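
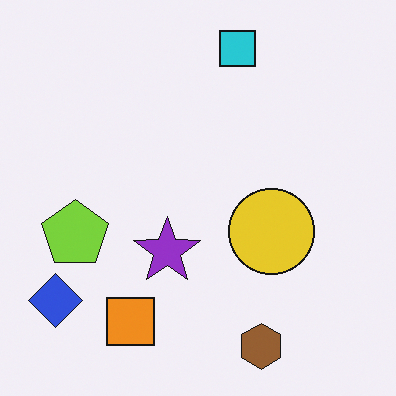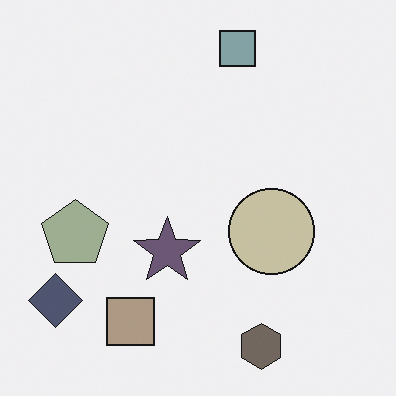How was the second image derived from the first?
Heavily desaturated.

All colors are more muted and greyish — a global saturation change.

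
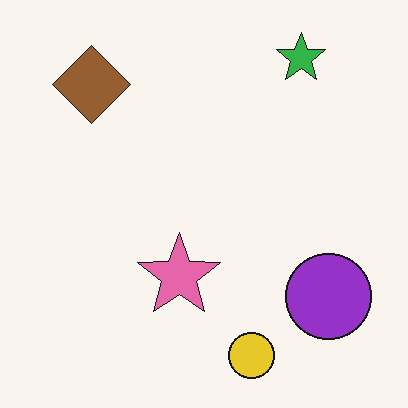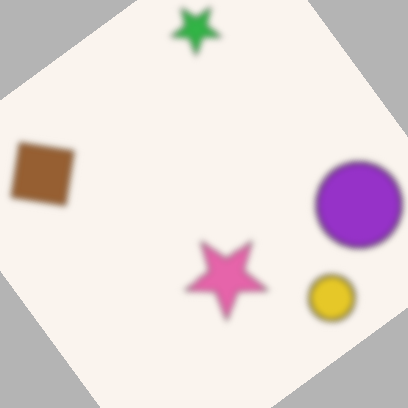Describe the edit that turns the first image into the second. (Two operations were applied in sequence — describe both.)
This is the original image noticeably gaussian-blurred, then rotated counter-clockwise by a large amount — several tens of degrees.

Shape edges and outlines are uniformly softened across the whole image. Every shape is tilted by the same angle and the image corners show triangular fill wedges — a whole-image rotation by a non-right angle.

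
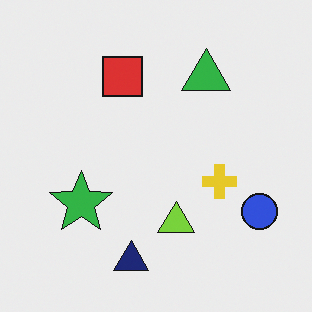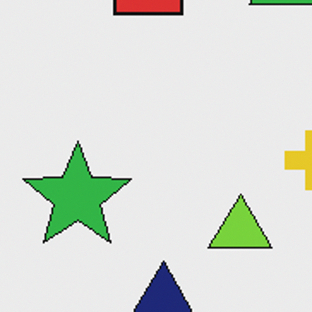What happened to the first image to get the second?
This is the original image cropped to a noticeably smaller region and rescaled.

The visible shapes are larger and the field of view is narrower; shapes near the original edges may be partly or wholly outside the frame — a crop-and-rescale.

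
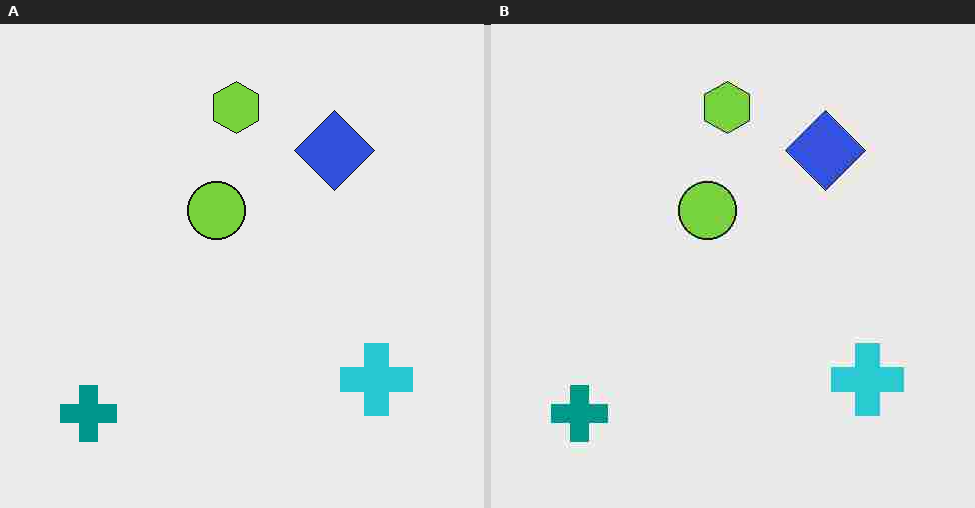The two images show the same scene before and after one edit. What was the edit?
The image was degraded with heavy JPEG compression.

Blocky 8×8 compression artifacts appear around shape edges and the flat background shows ringing — characteristic JPEG degradation.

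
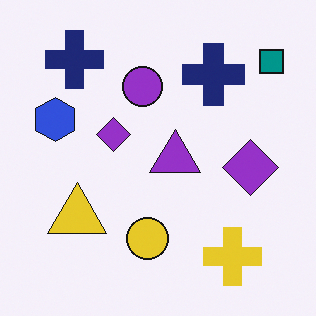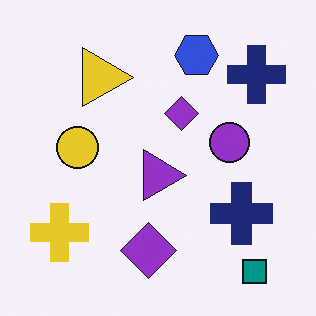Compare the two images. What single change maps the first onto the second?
The transformation is: rotated 90° clockwise.

The teal square sits in the top-right of the first image and the bottom-right of the second — consistent with a whole-image 90° clockwise rotation.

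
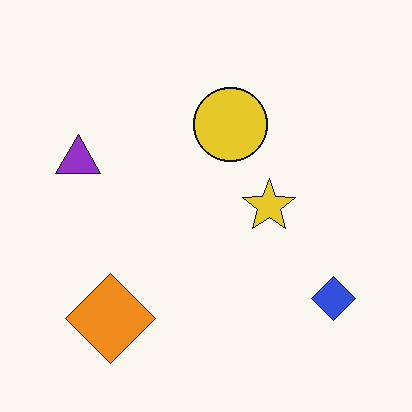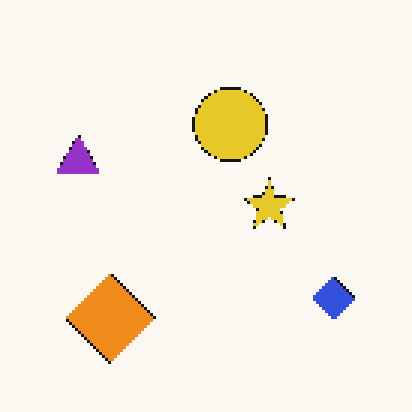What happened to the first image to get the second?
The image was lightly pixelated (a mild mosaic effect).

Shapes are reduced to large square blocks; fine edges and outlines are lost — a downscale-then-upscale (mosaic) effect.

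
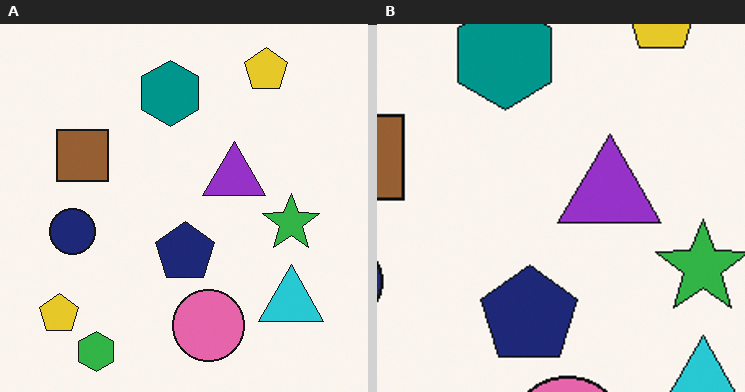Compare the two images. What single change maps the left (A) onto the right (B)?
This is the original image cropped to a noticeably smaller region and rescaled.

The visible shapes are larger and the field of view is narrower; shapes near the original edges may be partly or wholly outside the frame — a crop-and-rescale.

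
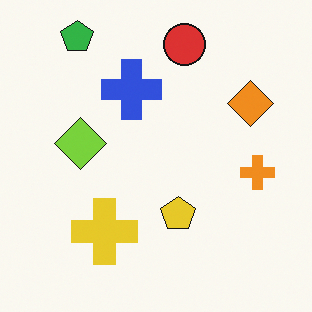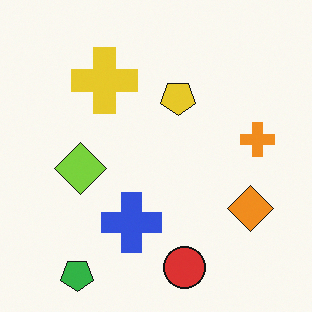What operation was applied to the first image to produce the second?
It was flipped vertically (top ↔ bottom).

The green pentagon is in the top-left of the first image and the bottom-left of the second — shapes on opposite sides of the horizontal midline have swapped in a mirror flip.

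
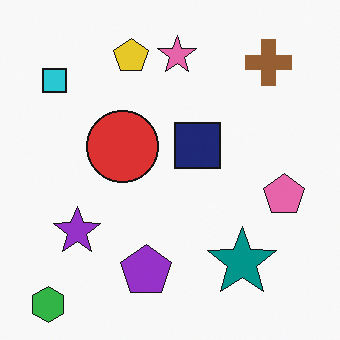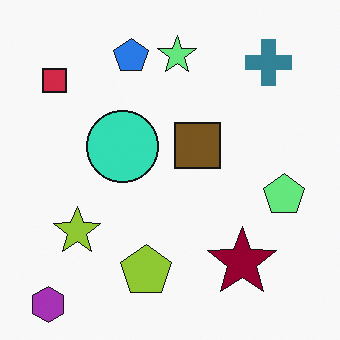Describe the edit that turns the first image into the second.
The image was hue-shifted by a large amount.

Every shape's color has rotated by the same amount around the hue wheel — a uniform hue shift.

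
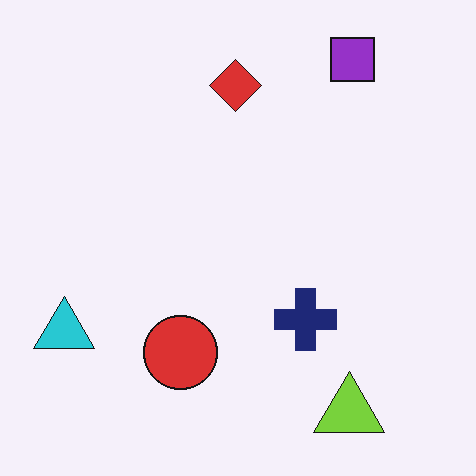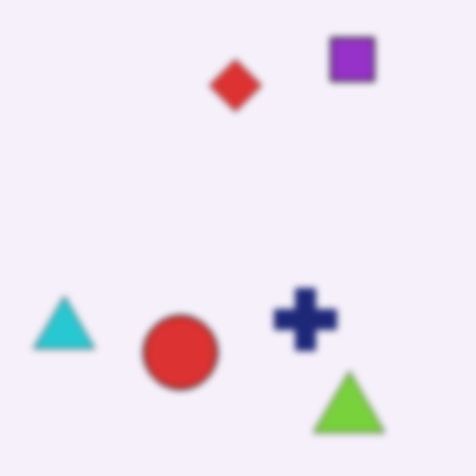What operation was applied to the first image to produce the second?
Noticeably gaussian-blurred.

Shape edges and outlines are uniformly softened across the whole image.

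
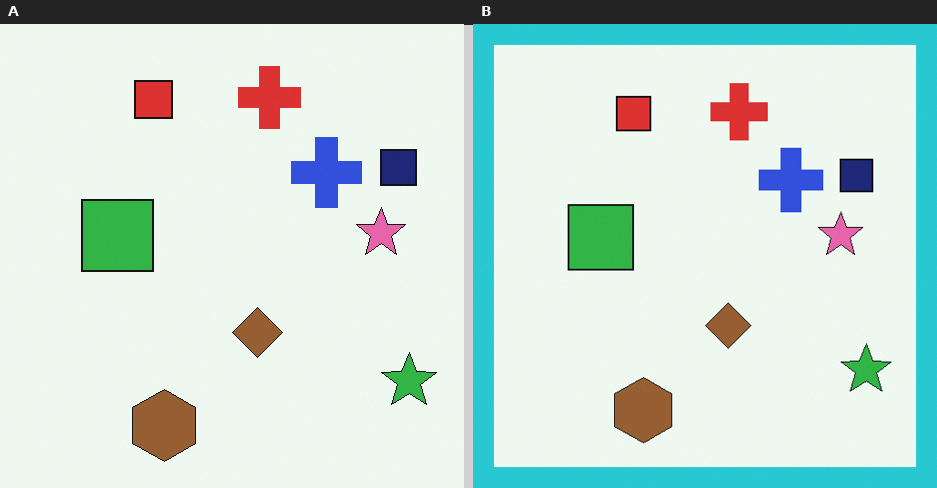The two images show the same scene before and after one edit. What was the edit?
The image was framed with a cyan border.

A solid cyan frame runs around the edge of the right (B) image, with the content slightly shrunk inside it.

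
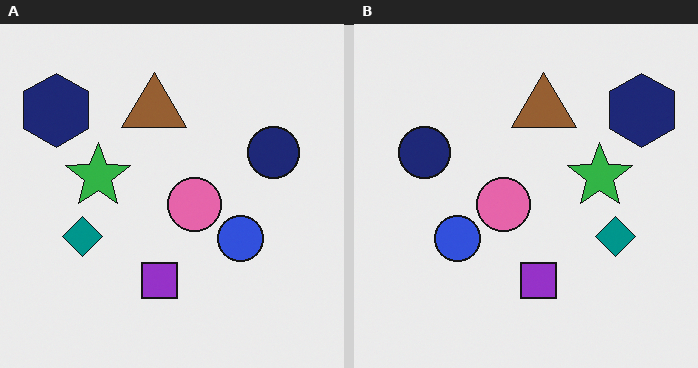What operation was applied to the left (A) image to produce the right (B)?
This is the original image flipped horizontally (left ↔ right).

The navy hexagon is in the top-left of the left (A) image and the top-right of the right (B) — shapes on opposite sides of the vertical midline have swapped in a mirror flip.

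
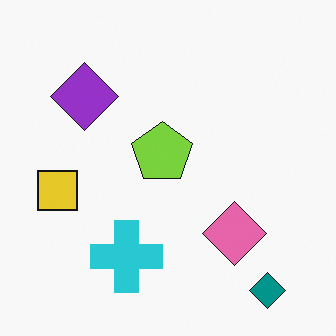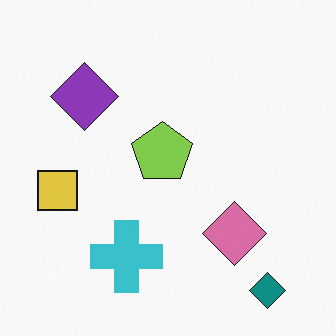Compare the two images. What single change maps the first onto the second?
Slightly desaturated.

All colors are more muted and greyish — a global saturation change.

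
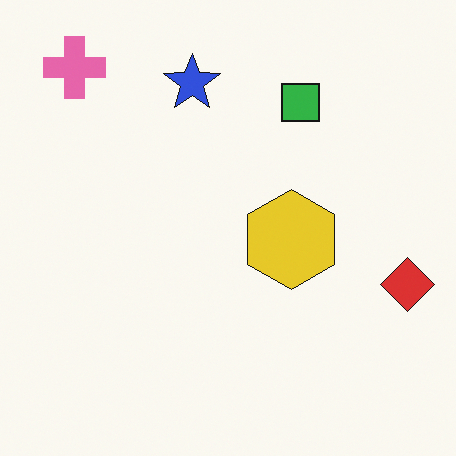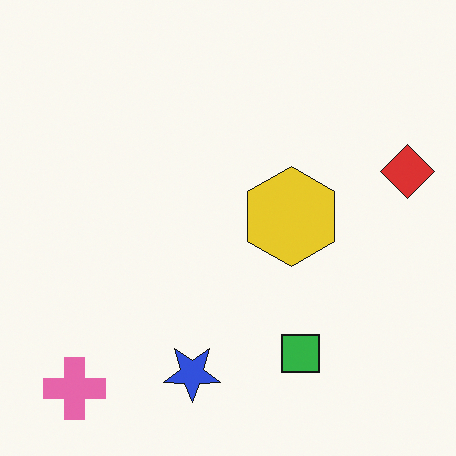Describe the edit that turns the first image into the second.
The transformation is: flipped vertically (top ↔ bottom).

The pink cross is in the top-left of the first image and the bottom-left of the second — shapes on opposite sides of the horizontal midline have swapped in a mirror flip.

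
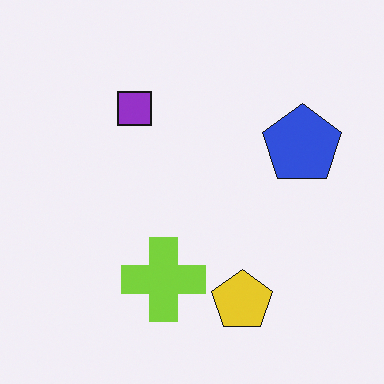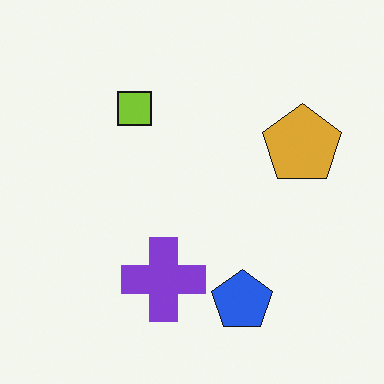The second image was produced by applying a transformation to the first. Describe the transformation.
The second image is the first hue-shifted through roughly half the color wheel.

Every shape's color has rotated by the same amount around the hue wheel — a uniform hue shift.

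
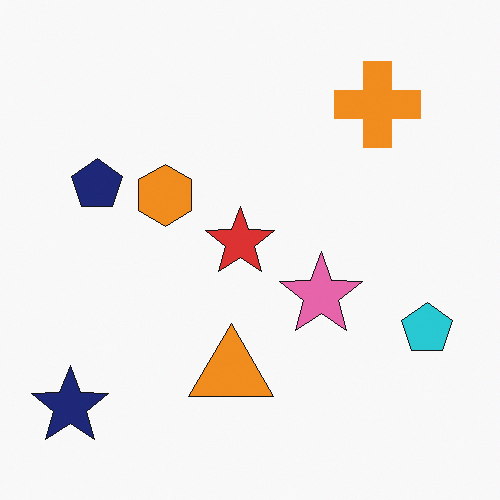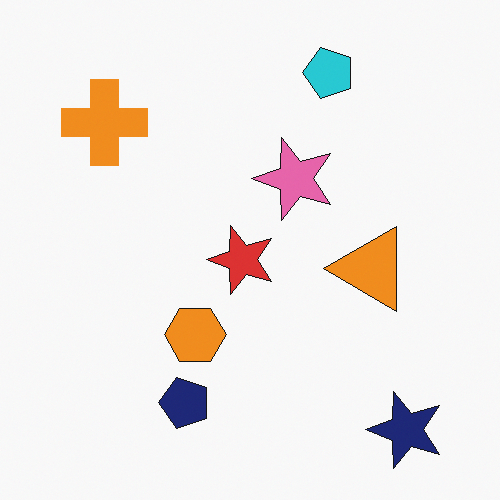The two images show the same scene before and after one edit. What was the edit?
The second image is the first rotated 90° counter-clockwise.

The navy star sits in the bottom-left of the first image and the bottom-right of the second — consistent with a whole-image 90° counter-clockwise rotation.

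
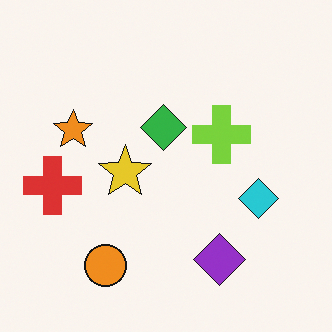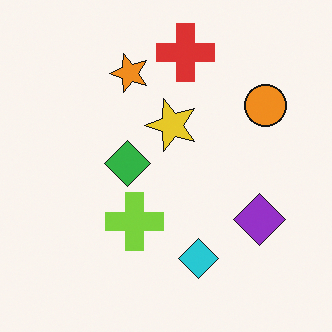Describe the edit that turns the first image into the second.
It was transposed (reflected across the top-left ↔ bottom-right diagonal).

Shapes have swapped their row and column positions — what was in the top-right is now in the bottom-left — a diagonal reflection.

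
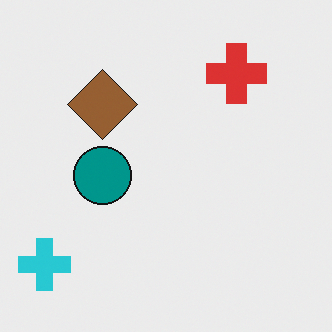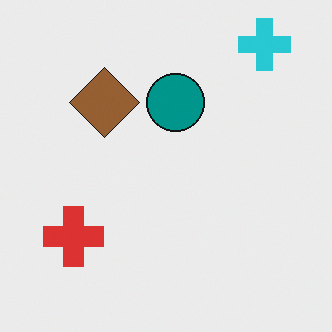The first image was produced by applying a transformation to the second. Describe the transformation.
The first image is the second transposed (reflected across the top-left ↔ bottom-right diagonal).

Shapes have swapped their row and column positions — what was in the top-right is now in the bottom-left — a diagonal reflection.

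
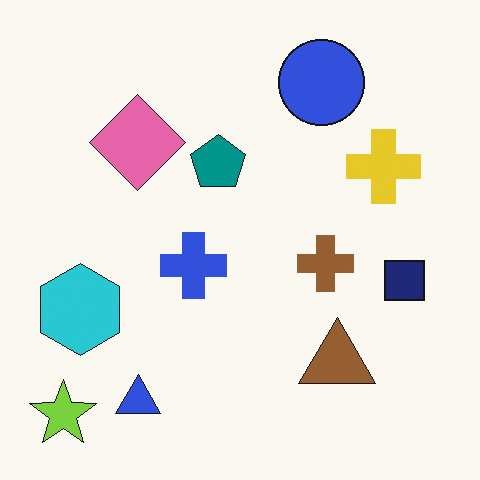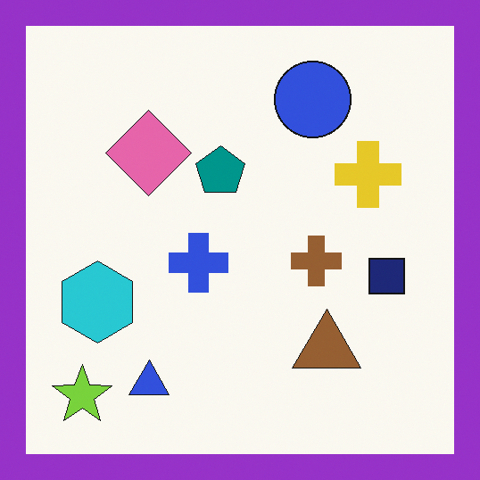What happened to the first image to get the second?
The second image is the first framed with a purple border.

A solid purple frame runs around the edge of the second image, with the content slightly shrunk inside it.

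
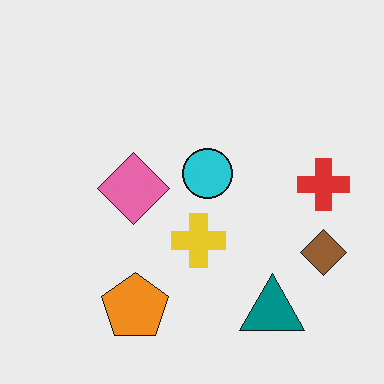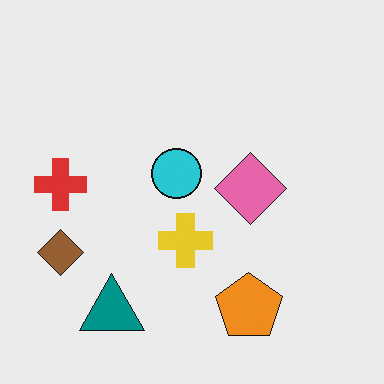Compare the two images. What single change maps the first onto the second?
Flipped horizontally (left ↔ right).

The red cross is in the right of the first image and the left of the second — shapes on opposite sides of the vertical midline have swapped in a mirror flip.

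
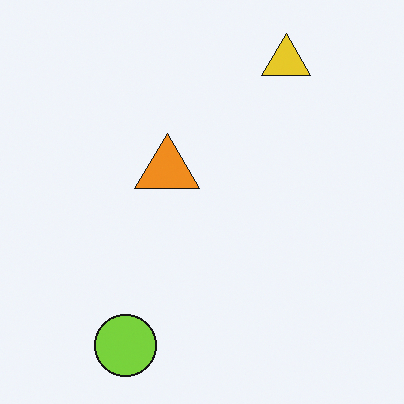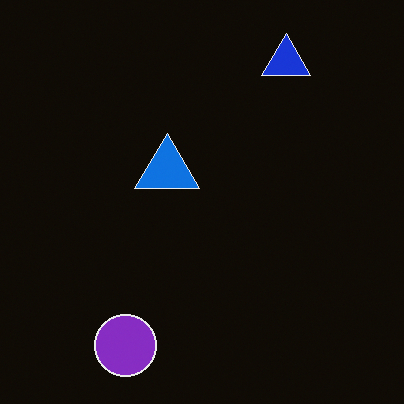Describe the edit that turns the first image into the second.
The image was color-inverted (negative).

The light background has become dark and every shape's color is its complement — a photographic negative.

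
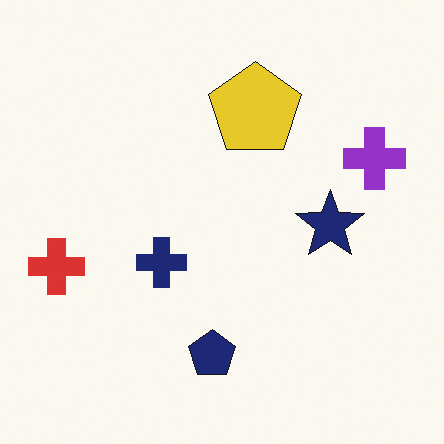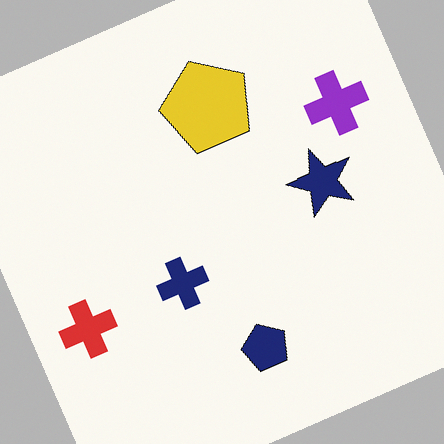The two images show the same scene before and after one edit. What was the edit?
The second image is the first rotated counter-clockwise by a clearly visible amount.

Every shape is tilted by the same angle and the image corners show triangular fill wedges — a whole-image rotation by a non-right angle.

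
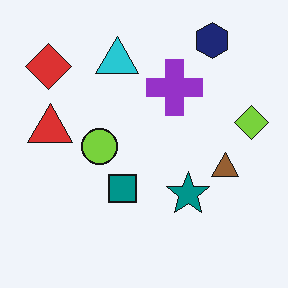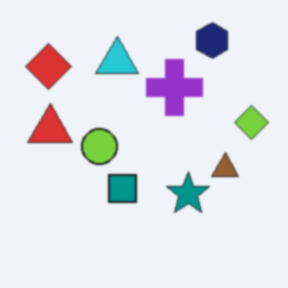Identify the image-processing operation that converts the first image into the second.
The image was given a subtle gaussian blur.

Shape edges and outlines are uniformly softened across the whole image.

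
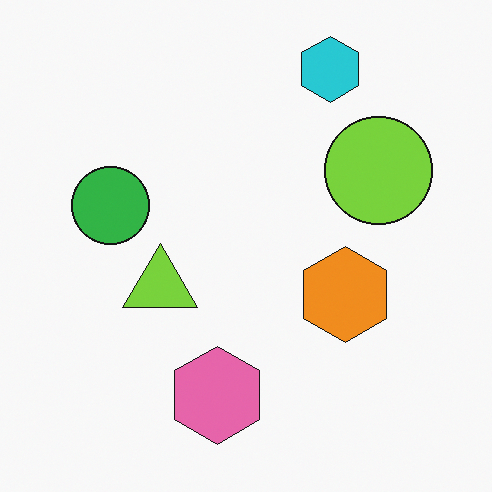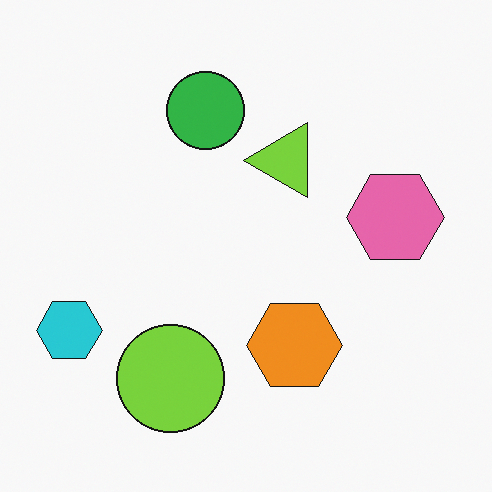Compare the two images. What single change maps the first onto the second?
It was transposed (reflected across the top-left ↔ bottom-right diagonal).

Shapes have swapped their row and column positions — what was in the top-right is now in the bottom-left — a diagonal reflection.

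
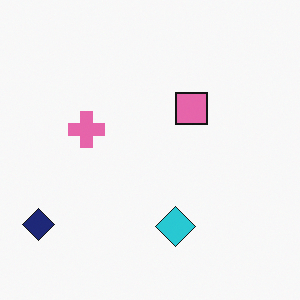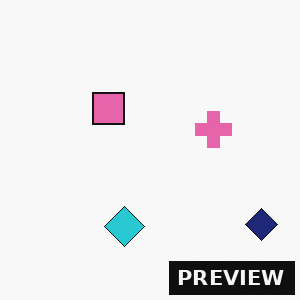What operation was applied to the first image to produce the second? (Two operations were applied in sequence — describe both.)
The transformation is: flipped horizontally (left ↔ right), then watermarked with the text "PREVIEW" in the lower-right corner.

The navy diamond is in the bottom-left of the first image and the bottom-right of the second — shapes on opposite sides of the vertical midline have swapped in a mirror flip. A dark label reading "PREVIEW" appears in the lower-right corner.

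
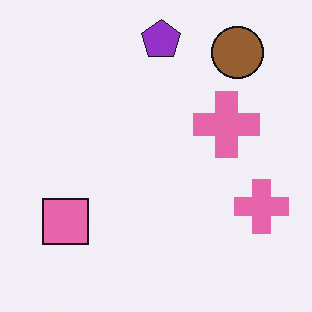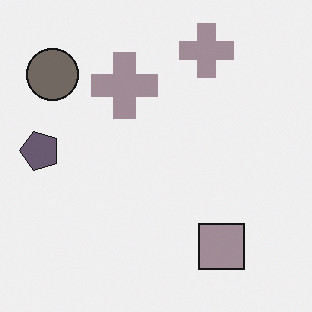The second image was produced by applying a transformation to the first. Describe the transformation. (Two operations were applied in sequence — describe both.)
Rotated 90° counter-clockwise, then heavily desaturated.

The brown circle sits in the top-right of the first image and the top-left of the second — consistent with a whole-image 90° counter-clockwise rotation. All colors are more muted and greyish — a global saturation change.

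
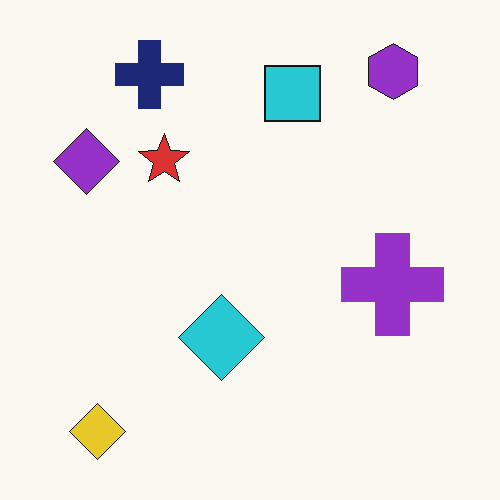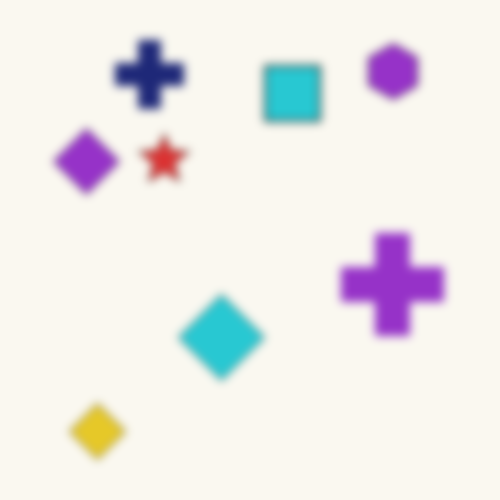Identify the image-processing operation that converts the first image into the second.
The image was noticeably gaussian-blurred.

Shape edges and outlines are uniformly softened across the whole image.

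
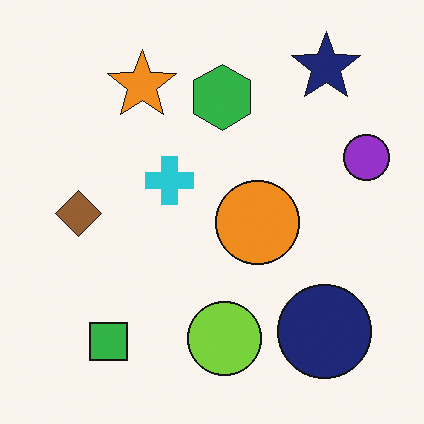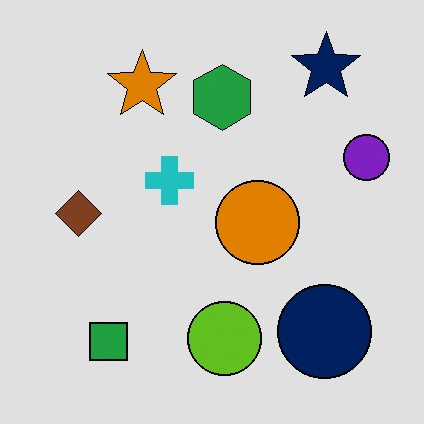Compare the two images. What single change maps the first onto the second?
This is the original image posterized to a reduced palette.

Each flat color has snapped to a coarser quantized level — most visibly, the near-white background has dropped to a flat grey.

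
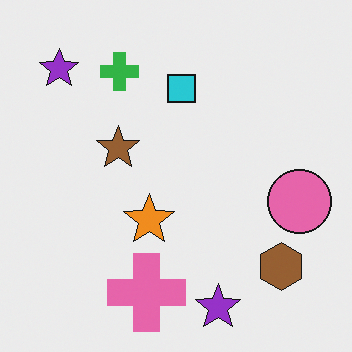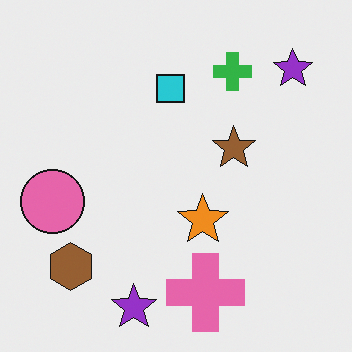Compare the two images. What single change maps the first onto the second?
Flipped horizontally (left ↔ right).

The pink circle is in the right of the first image and the left of the second — shapes on opposite sides of the vertical midline have swapped in a mirror flip.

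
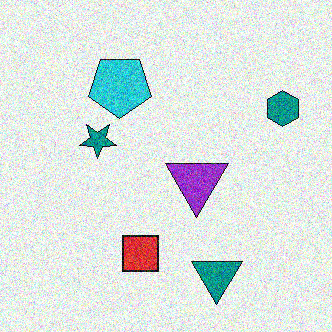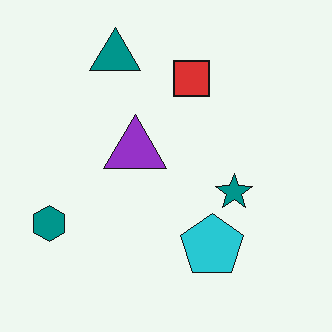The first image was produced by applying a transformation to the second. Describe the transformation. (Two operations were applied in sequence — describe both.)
The first image is the second rotated 180°, then degraded with a thick layer of grain.

The teal hexagon sits in the bottom-left of the second image and the top-right of the first — consistent with a whole-image 180° rotation. Random speckle covers the whole image, including the flat background.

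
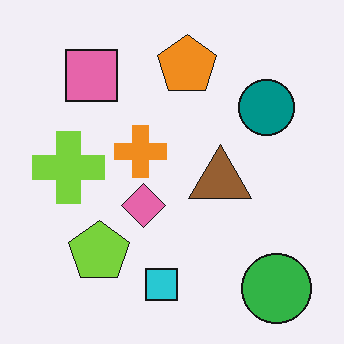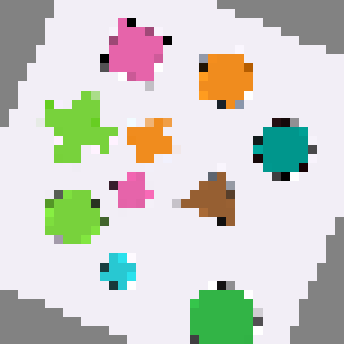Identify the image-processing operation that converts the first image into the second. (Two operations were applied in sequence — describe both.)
The image was rotated clockwise by a moderate amount, then heavily pixelated into large blocks.

Every shape is tilted by the same angle and the image corners show triangular fill wedges — a whole-image rotation by a non-right angle. Shapes are reduced to large square blocks; fine edges and outlines are lost — a downscale-then-upscale (mosaic) effect.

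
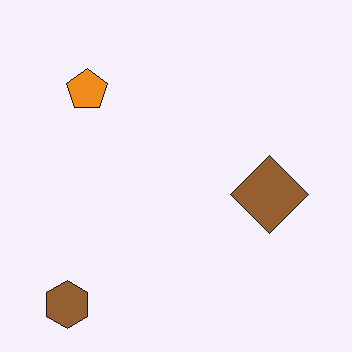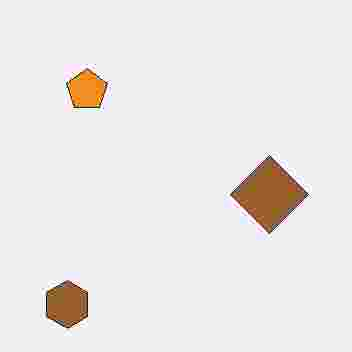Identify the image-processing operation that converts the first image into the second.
The transformation is: heavily JPEG-compressed with obvious blocking artifacts.

Blocky 8×8 compression artifacts appear around shape edges and the flat background shows ringing — characteristic JPEG degradation.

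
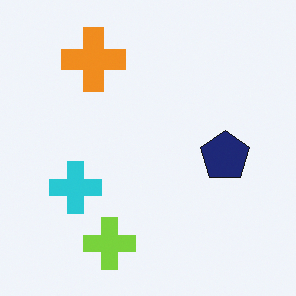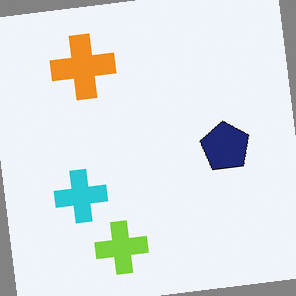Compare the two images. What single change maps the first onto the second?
The second image is the first rotated counter-clockwise by a small amount.

Every shape is tilted by the same angle and the image corners show triangular fill wedges — a whole-image rotation by a non-right angle.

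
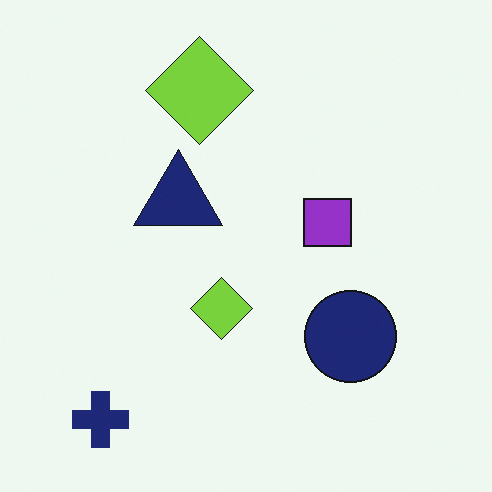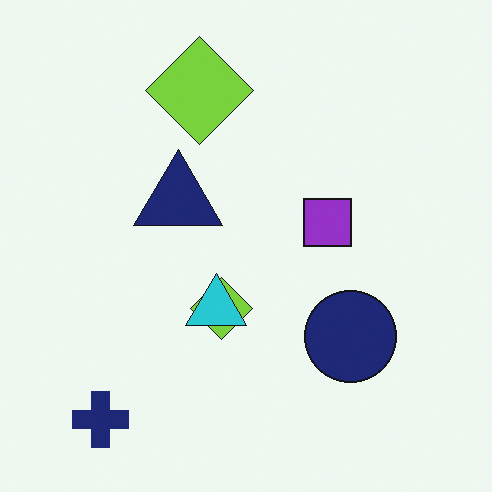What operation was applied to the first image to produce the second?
The image was overlaid with an additional cyan triangle.

A cyan triangle appears in the second image that is absent from the first.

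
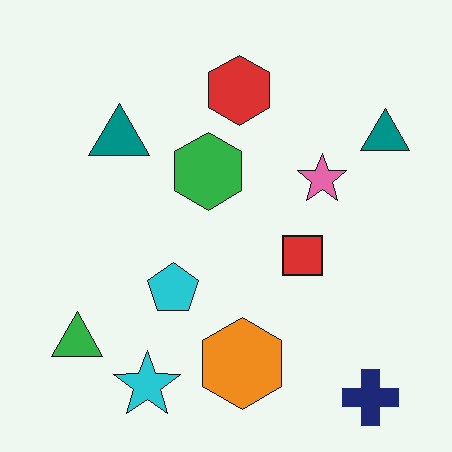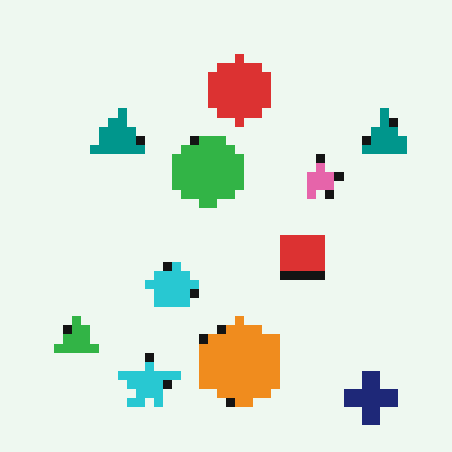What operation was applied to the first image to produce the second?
The second image is the first coarsely pixelated.

Shapes are reduced to large square blocks; fine edges and outlines are lost — a downscale-then-upscale (mosaic) effect.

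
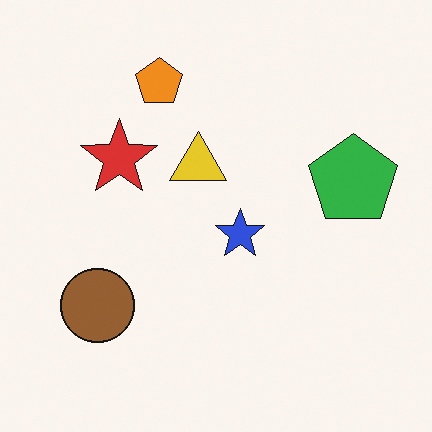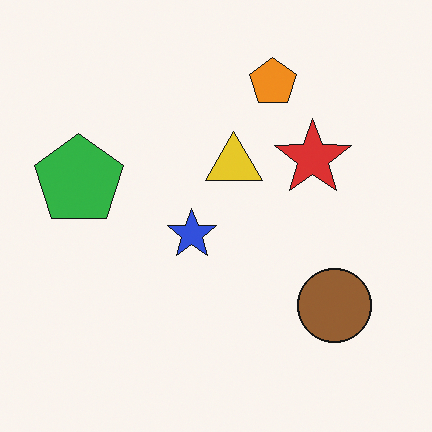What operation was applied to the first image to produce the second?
The image was flipped horizontally (left ↔ right).

The green pentagon is in the right of the first image and the left of the second — shapes on opposite sides of the vertical midline have swapped in a mirror flip.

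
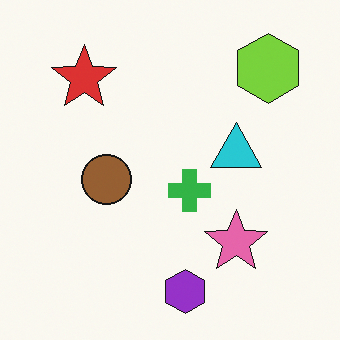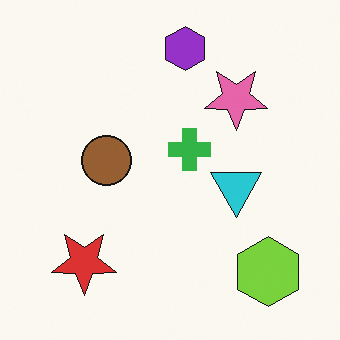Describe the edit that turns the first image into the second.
Flipped vertically (top ↔ bottom).

The purple hexagon is in the bottom of the first image and the top of the second — shapes on opposite sides of the horizontal midline have swapped in a mirror flip.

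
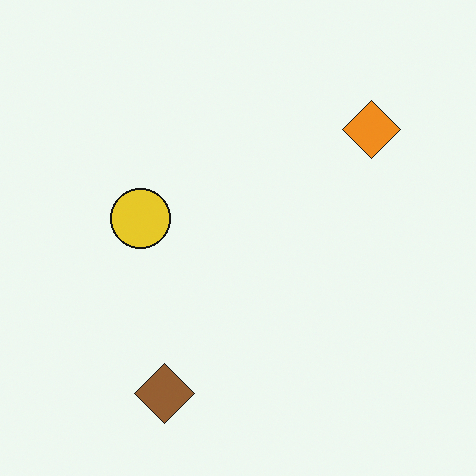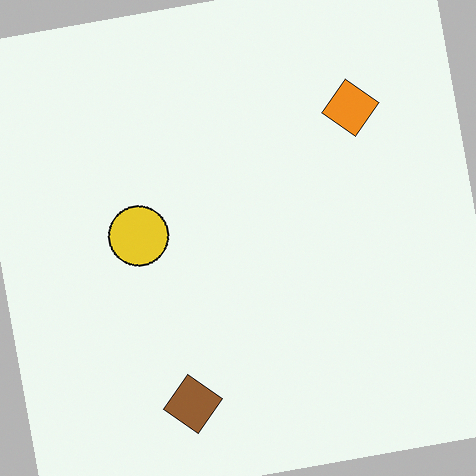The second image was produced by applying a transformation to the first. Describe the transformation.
Rotated counter-clockwise by a few degrees.

Every shape is tilted by the same angle and the image corners show triangular fill wedges — a whole-image rotation by a non-right angle.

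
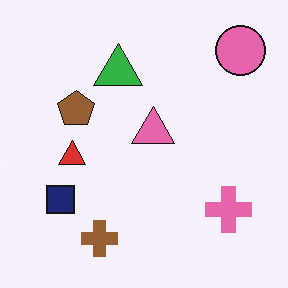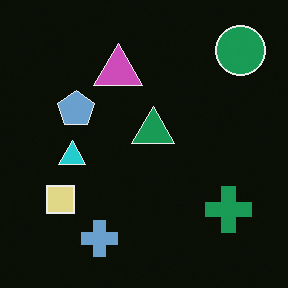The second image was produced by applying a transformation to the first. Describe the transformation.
It was color-inverted (negative).

The light background has become dark and every shape's color is its complement — a photographic negative.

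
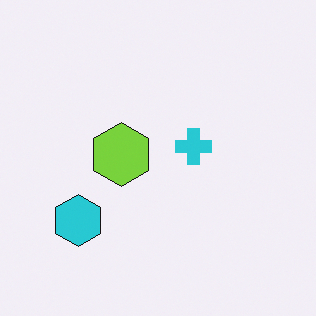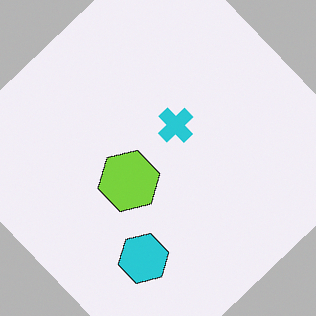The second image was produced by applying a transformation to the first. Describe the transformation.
The transformation is: rotated counter-clockwise by a large amount — several tens of degrees.

Every shape is tilted by the same angle and the image corners show triangular fill wedges — a whole-image rotation by a non-right angle.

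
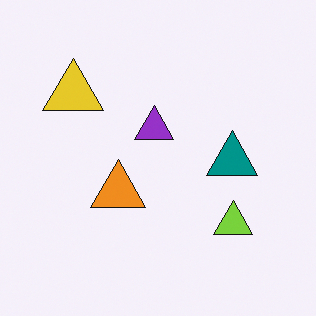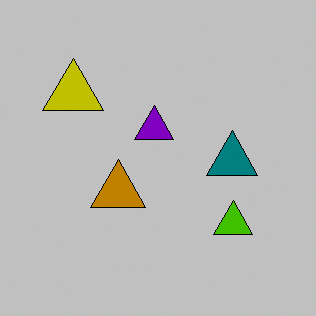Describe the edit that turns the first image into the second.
Aggressively posterized.

Each flat color has snapped to a coarser quantized level — most visibly, the near-white background has dropped to a flat grey.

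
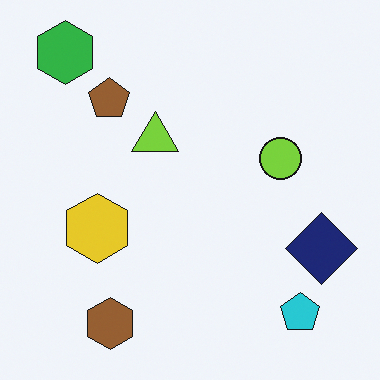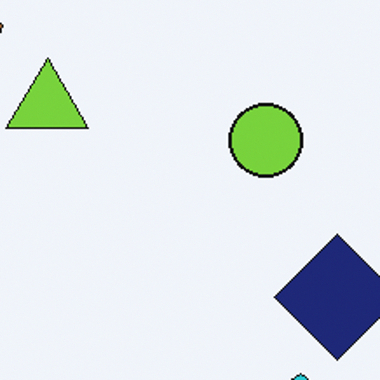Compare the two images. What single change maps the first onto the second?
This is the original image cropped tightly and scaled back up.

The visible shapes are larger and the field of view is narrower; shapes near the original edges may be partly or wholly outside the frame — a crop-and-rescale.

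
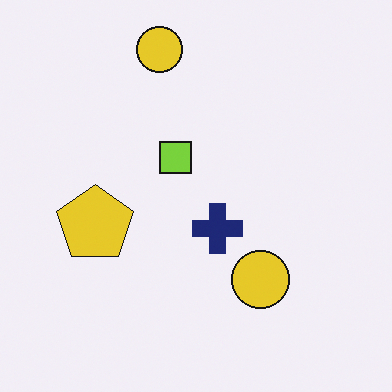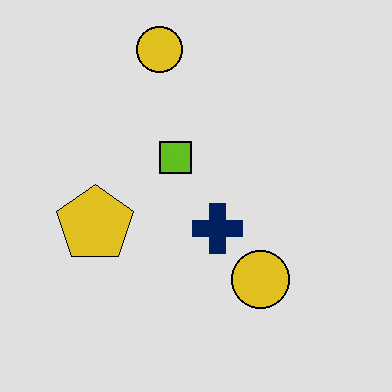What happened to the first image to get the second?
It was moderately posterized.

Each flat color has snapped to a coarser quantized level — most visibly, the near-white background has dropped to a flat grey.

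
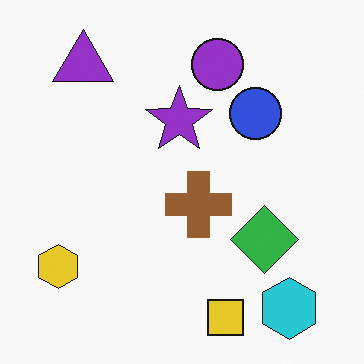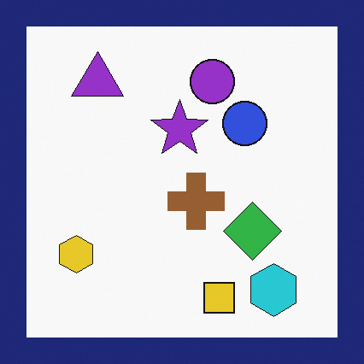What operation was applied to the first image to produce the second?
The second image is the first framed with a navy border.

A solid navy frame runs around the edge of the second image, with the content slightly shrunk inside it.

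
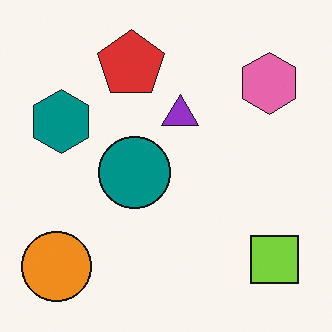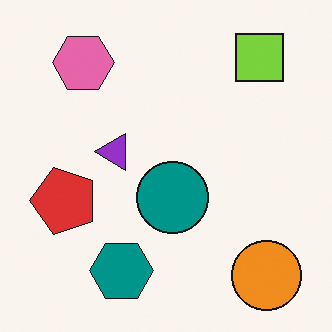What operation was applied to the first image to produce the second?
It was rotated 90° counter-clockwise.

The orange circle sits in the bottom-left of the first image and the bottom-right of the second — consistent with a whole-image 90° counter-clockwise rotation.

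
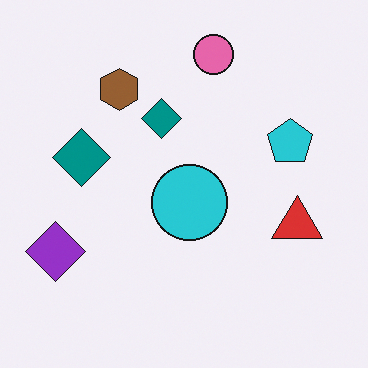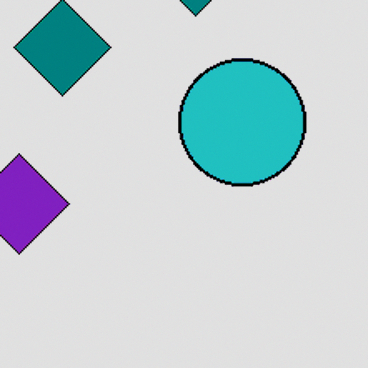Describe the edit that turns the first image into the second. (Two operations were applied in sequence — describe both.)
The transformation is: cropped to a noticeably smaller region and rescaled, then moderately posterized.

The visible shapes are larger and the field of view is narrower; shapes near the original edges may be partly or wholly outside the frame — a crop-and-rescale. Each flat color has snapped to a coarser quantized level — most visibly, the near-white background has dropped to a flat grey.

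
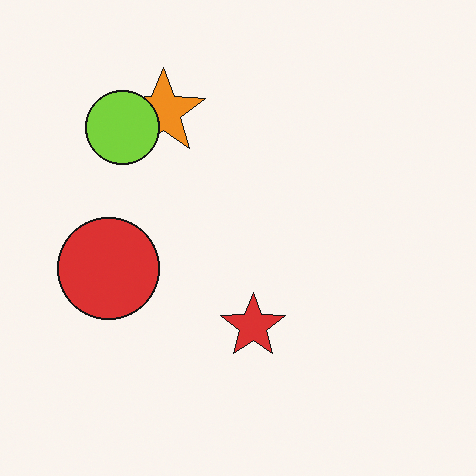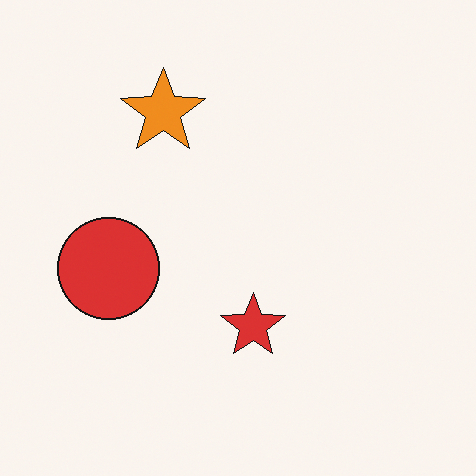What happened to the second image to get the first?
Overlaid with an additional lime circle.

A lime circle appears in the first image that is absent from the second.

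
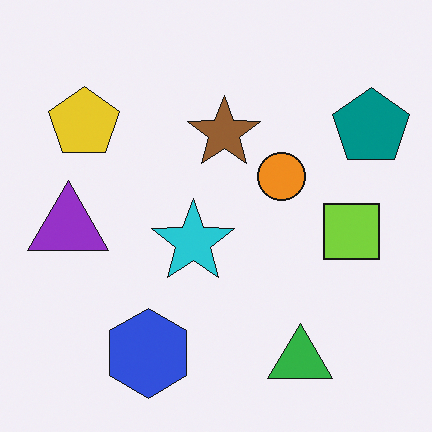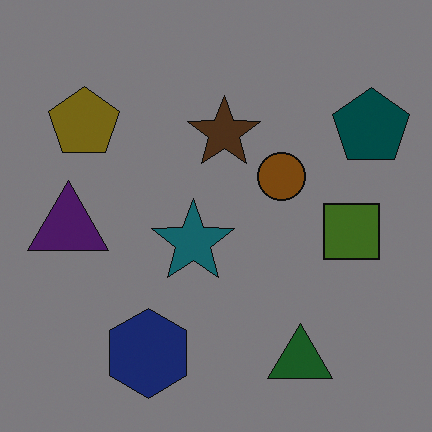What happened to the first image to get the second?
The second image is the first substantially darkened.

Every pixel — background and shapes alike — is uniformly darkened.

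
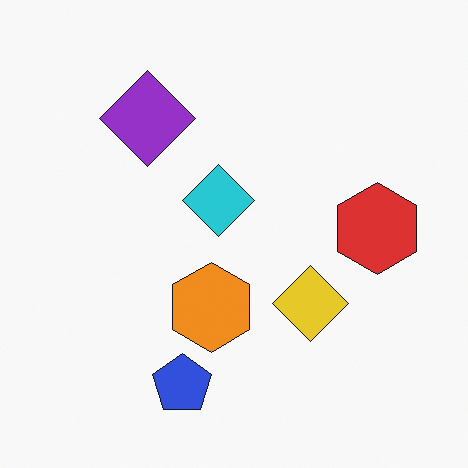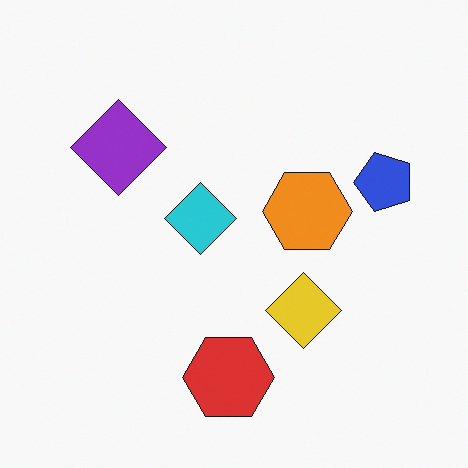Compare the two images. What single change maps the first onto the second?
This is the original image transposed (reflected across the top-left ↔ bottom-right diagonal).

Shapes have swapped their row and column positions — what was in the top-right is now in the bottom-left — a diagonal reflection.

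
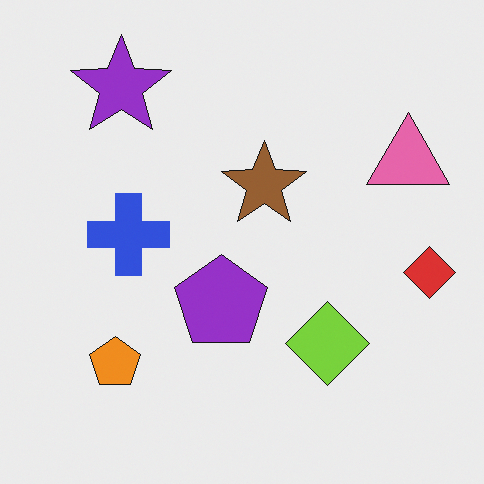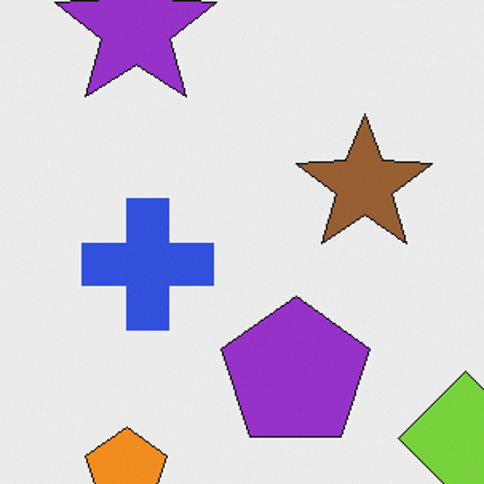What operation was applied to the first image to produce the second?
The transformation is: cropped to a modestly smaller region and rescaled.

The visible shapes are larger and the field of view is narrower; shapes near the original edges may be partly or wholly outside the frame — a crop-and-rescale.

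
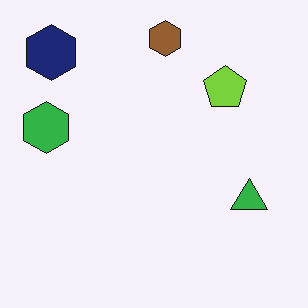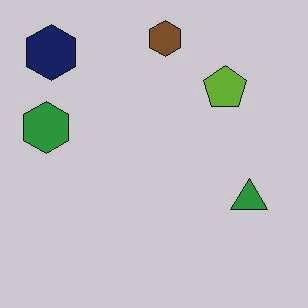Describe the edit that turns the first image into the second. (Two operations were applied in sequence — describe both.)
It was given moderate JPEG compression, then darkened a little.

Blocky 8×8 compression artifacts appear around shape edges and the flat background shows ringing — characteristic JPEG degradation. Every pixel — background and shapes alike — is uniformly darkened.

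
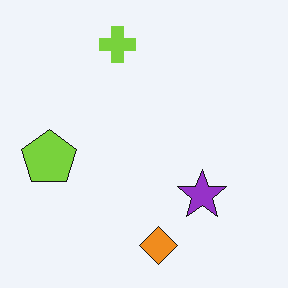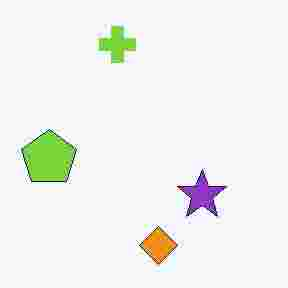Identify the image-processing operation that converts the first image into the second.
This is the original image degraded with heavy JPEG compression.

Blocky 8×8 compression artifacts appear around shape edges and the flat background shows ringing — characteristic JPEG degradation.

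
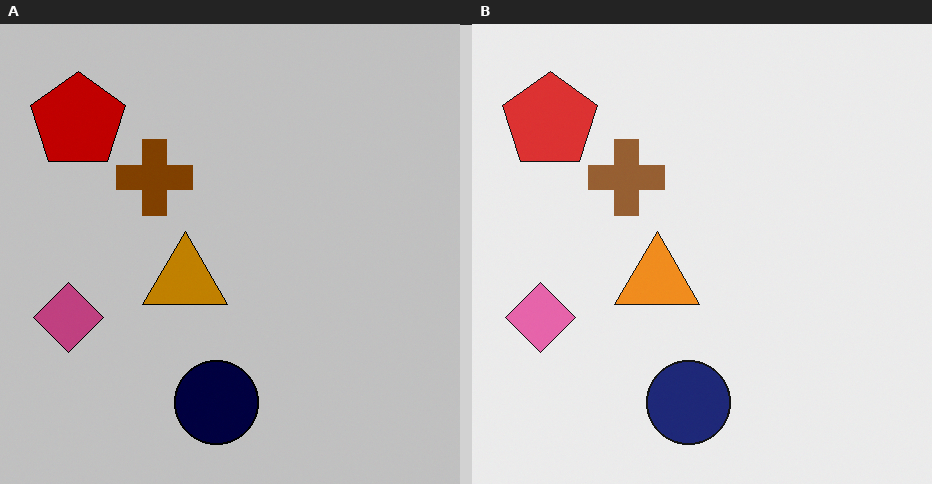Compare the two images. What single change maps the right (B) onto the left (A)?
Heavily posterized to just a handful of flat colors.

Each flat color has snapped to a coarser quantized level — most visibly, the near-white background has dropped to a flat grey.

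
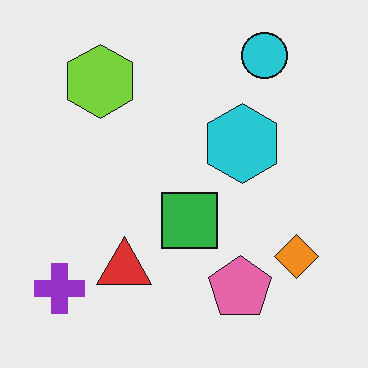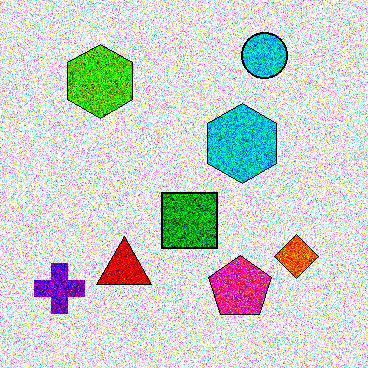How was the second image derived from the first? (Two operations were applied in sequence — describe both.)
Degraded with a thick layer of grain, then given much higher contrast.

Random speckle covers the whole image, including the flat background. Tones are pushed away from mid-grey across the whole image — a global contrast change.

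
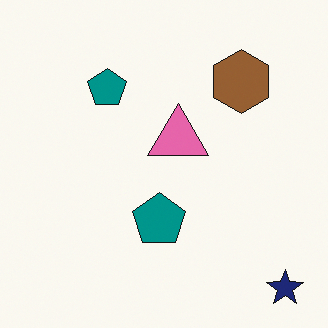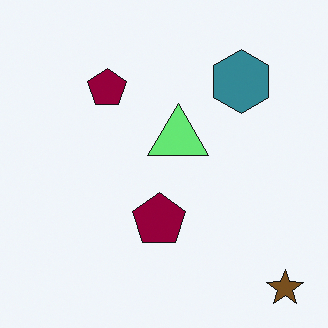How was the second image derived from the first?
This is the original image hue-shifted through roughly half the color wheel.

Every shape's color has rotated by the same amount around the hue wheel — a uniform hue shift.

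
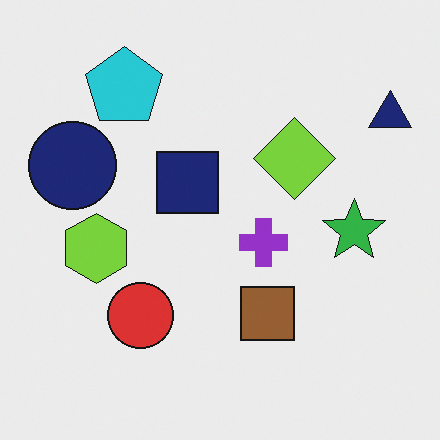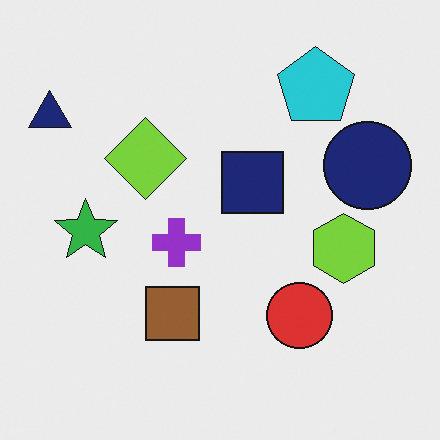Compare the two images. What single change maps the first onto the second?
Flipped horizontally (left ↔ right).

The navy triangle is in the top-right of the first image and the top-left of the second — shapes on opposite sides of the vertical midline have swapped in a mirror flip.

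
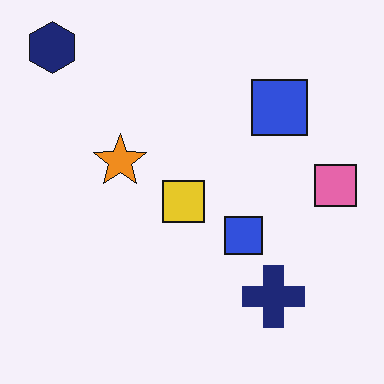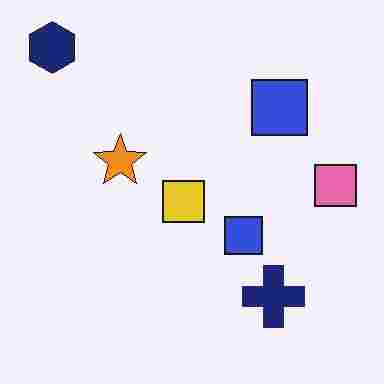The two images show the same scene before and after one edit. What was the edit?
The image was heavily JPEG-compressed with obvious blocking artifacts.

Blocky 8×8 compression artifacts appear around shape edges and the flat background shows ringing — characteristic JPEG degradation.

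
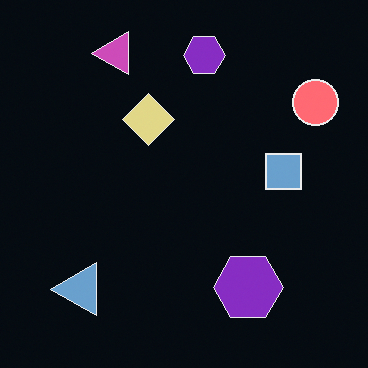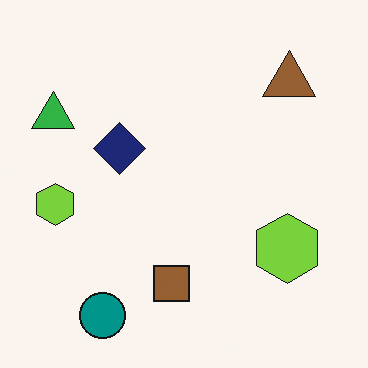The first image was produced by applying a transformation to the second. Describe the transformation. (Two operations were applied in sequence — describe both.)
Color-inverted (negative), then transposed (reflected across the top-left ↔ bottom-right diagonal).

The light background has become dark and every shape's color is its complement — a photographic negative. Shapes have swapped their row and column positions — what was in the top-right is now in the bottom-left — a diagonal reflection.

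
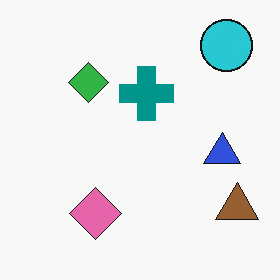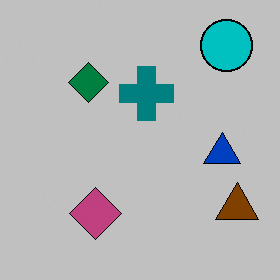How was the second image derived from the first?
The transformation is: aggressively posterized.

Each flat color has snapped to a coarser quantized level — most visibly, the near-white background has dropped to a flat grey.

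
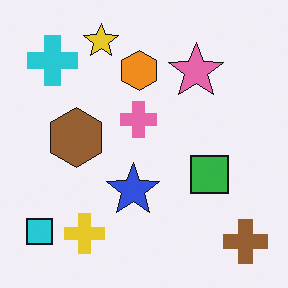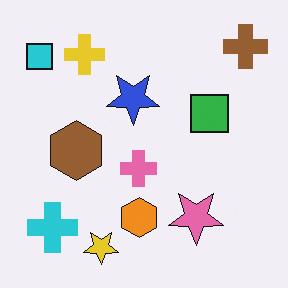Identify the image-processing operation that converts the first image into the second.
It was flipped vertically (top ↔ bottom).

The yellow star is in the top of the first image and the bottom of the second — shapes on opposite sides of the horizontal midline have swapped in a mirror flip.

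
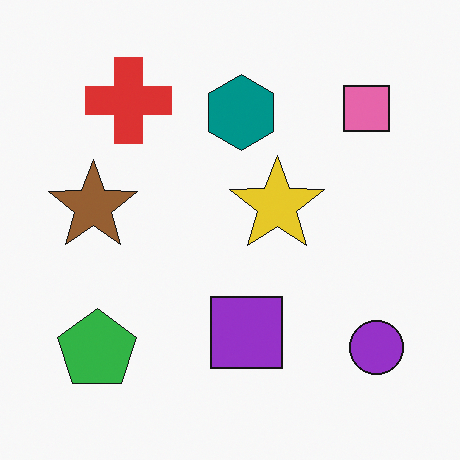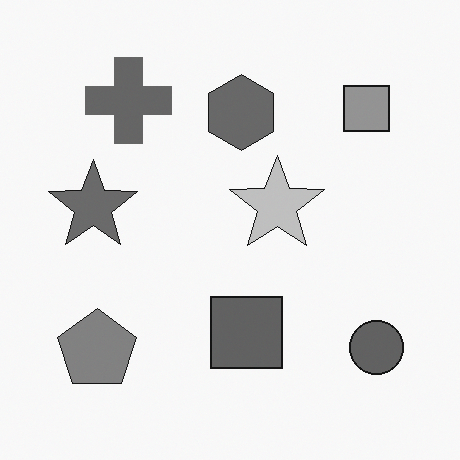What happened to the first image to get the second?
The second image is the first converted to grayscale.

All color is removed — every shape is now a shade of grey.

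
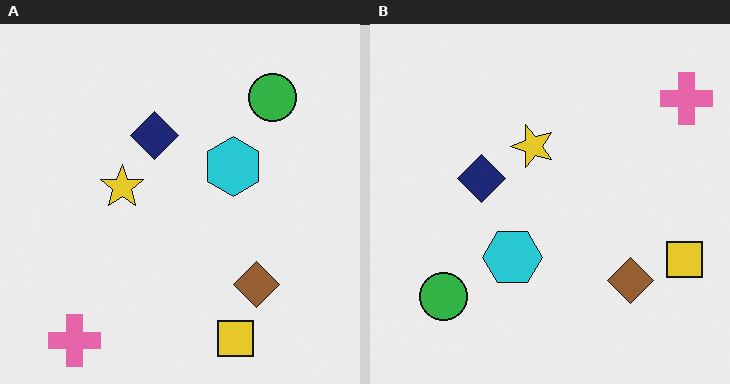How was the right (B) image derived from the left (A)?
This is the original image transposed (reflected across the top-left ↔ bottom-right diagonal).

Shapes have swapped their row and column positions — what was in the top-right is now in the bottom-left — a diagonal reflection.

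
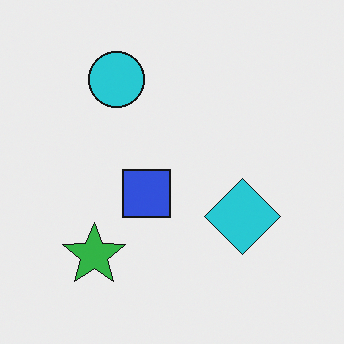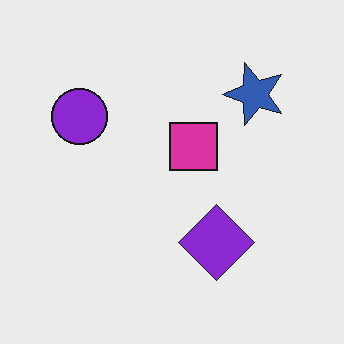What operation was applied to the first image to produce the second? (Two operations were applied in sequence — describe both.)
The second image is the first transposed (reflected across the top-left ↔ bottom-right diagonal), then hue-shifted by a moderate amount.

Shapes have swapped their row and column positions — what was in the top-right is now in the bottom-left — a diagonal reflection. Every shape's color has rotated by the same amount around the hue wheel — a uniform hue shift.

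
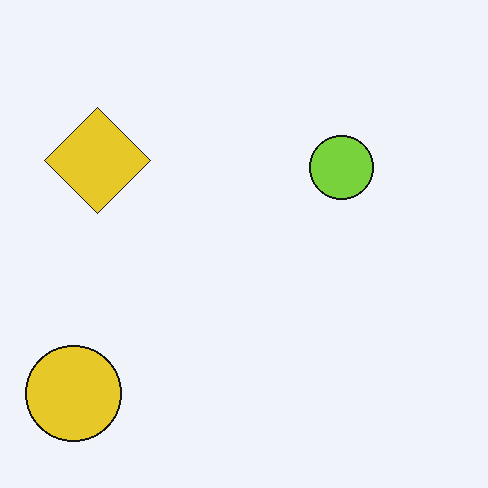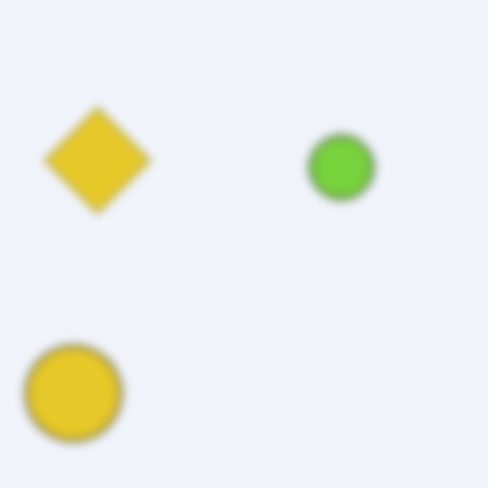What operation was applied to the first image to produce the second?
This is the original image noticeably gaussian-blurred.

Shape edges and outlines are uniformly softened across the whole image.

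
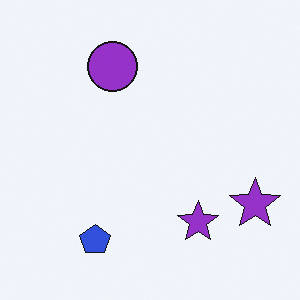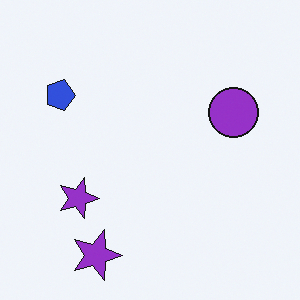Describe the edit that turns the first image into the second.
The second image is the first rotated 90° clockwise.

The blue pentagon sits in the bottom-left of the first image and the top-left of the second — consistent with a whole-image 90° clockwise rotation.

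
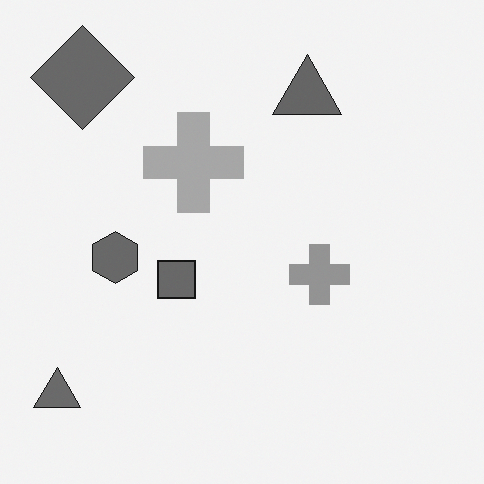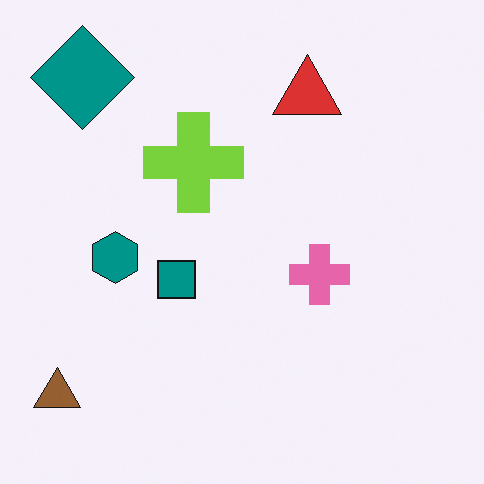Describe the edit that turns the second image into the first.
It was converted to grayscale.

All color is removed — every shape is now a shade of grey.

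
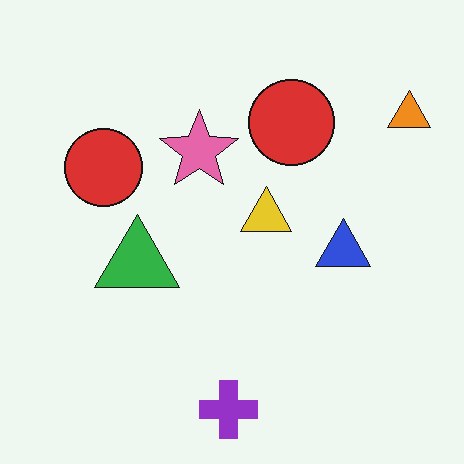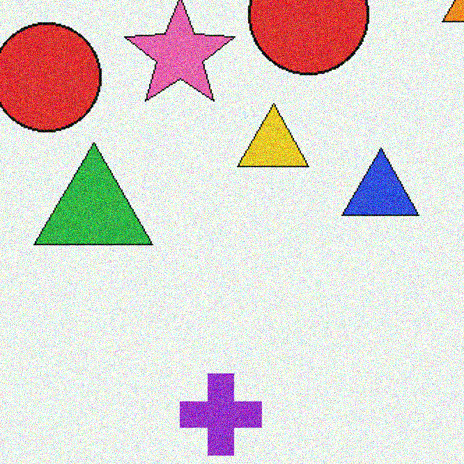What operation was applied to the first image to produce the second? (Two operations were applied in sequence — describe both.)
Cropped slightly and scaled back up, then degraded with visible gaussian noise.

The visible shapes are larger and the field of view is narrower; shapes near the original edges may be partly or wholly outside the frame — a crop-and-rescale. Random speckle covers the whole image, including the flat background.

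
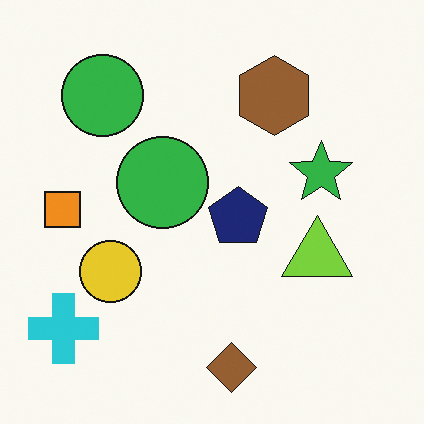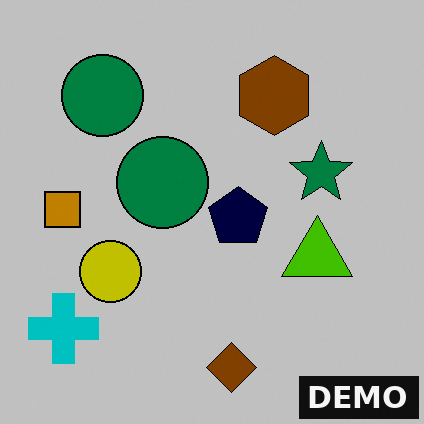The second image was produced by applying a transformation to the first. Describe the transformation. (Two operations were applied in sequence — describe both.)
The second image is the first aggressively posterized, then watermarked with the text "DEMO" in the lower-right corner.

Each flat color has snapped to a coarser quantized level — most visibly, the near-white background has dropped to a flat grey. A dark label reading "DEMO" appears in the lower-right corner.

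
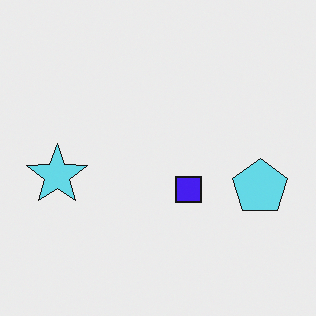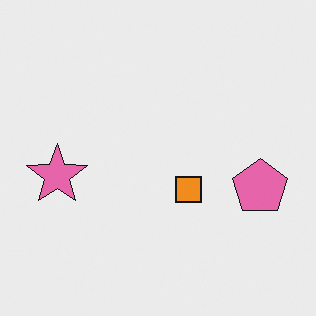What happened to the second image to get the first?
The image was hue-shifted by a large amount.

Every shape's color has rotated by the same amount around the hue wheel — a uniform hue shift.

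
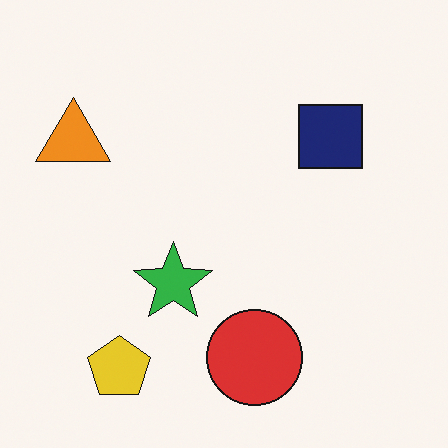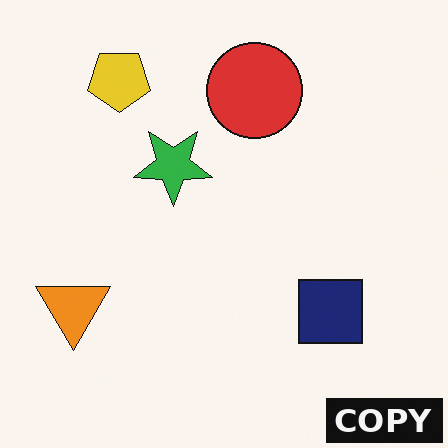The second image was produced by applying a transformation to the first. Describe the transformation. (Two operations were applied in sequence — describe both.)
It was flipped vertically (top ↔ bottom), then watermarked with the text "COPY" in the lower-right corner.

The yellow pentagon is in the bottom-left of the first image and the top-left of the second — shapes on opposite sides of the horizontal midline have swapped in a mirror flip. A dark label reading "COPY" appears in the lower-right corner.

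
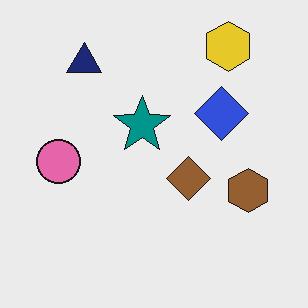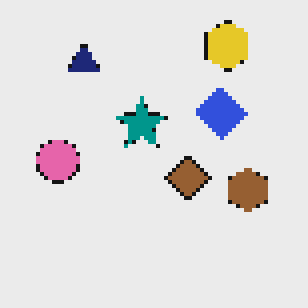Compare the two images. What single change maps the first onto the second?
The transformation is: mildly pixelated.

Shapes are reduced to large square blocks; fine edges and outlines are lost — a downscale-then-upscale (mosaic) effect.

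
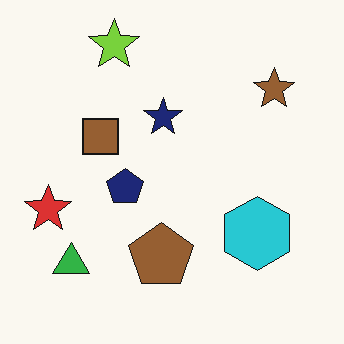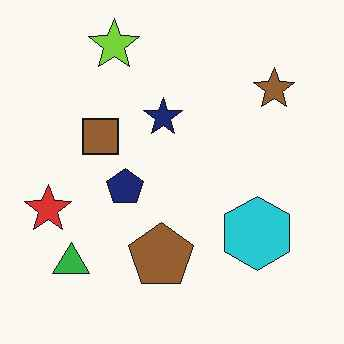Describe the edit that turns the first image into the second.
This is the original image JPEG-compressed with visible artifacts.

Blocky 8×8 compression artifacts appear around shape edges and the flat background shows ringing — characteristic JPEG degradation.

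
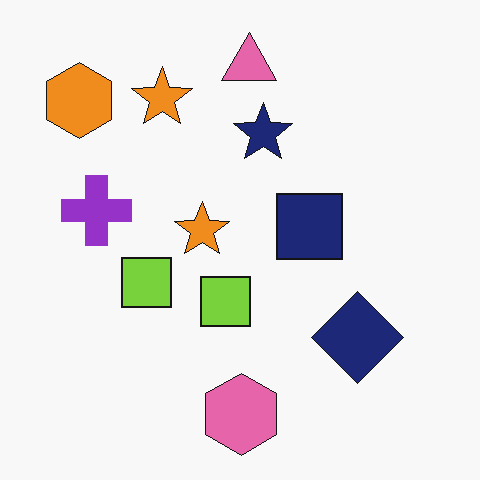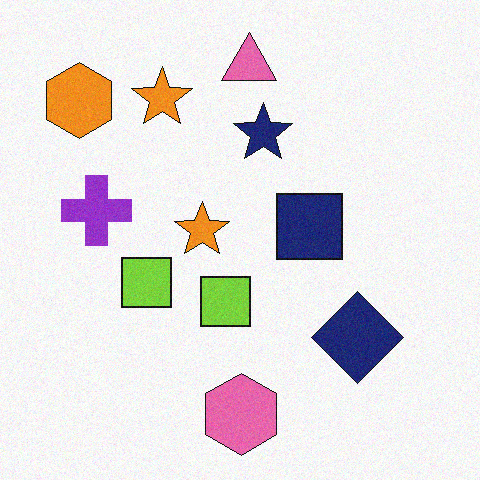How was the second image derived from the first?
This is the original image degraded with a light layer of grain.

Random speckle covers the whole image, including the flat background.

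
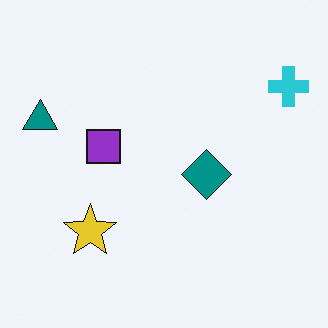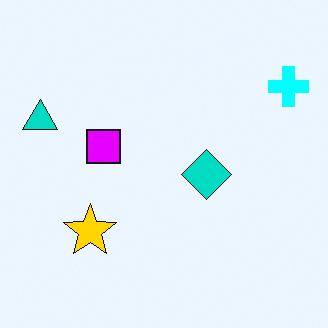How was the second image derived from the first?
The second image is the first heavily oversaturated.

All colors are more vivid — a global saturation change.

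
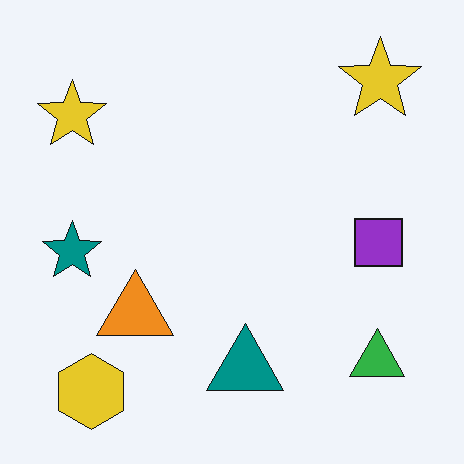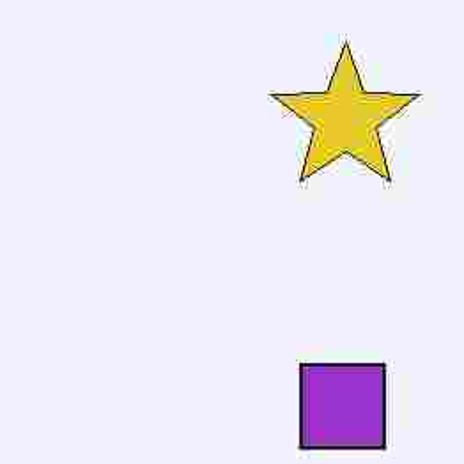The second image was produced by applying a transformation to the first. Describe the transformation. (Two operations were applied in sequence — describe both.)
This is the original image degraded with heavy JPEG compression, then cropped to a noticeably smaller region and rescaled.

Blocky 8×8 compression artifacts appear around shape edges and the flat background shows ringing — characteristic JPEG degradation. The visible shapes are larger and the field of view is narrower; shapes near the original edges may be partly or wholly outside the frame — a crop-and-rescale.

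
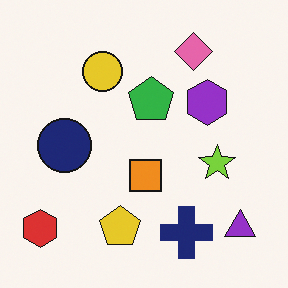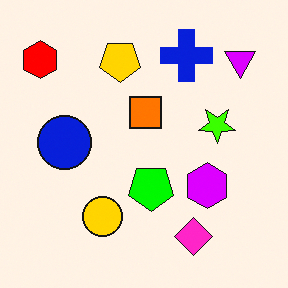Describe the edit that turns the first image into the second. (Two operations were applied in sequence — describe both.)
The image was flipped vertically (top ↔ bottom), then made much more vivid (saturation change).

The pink diamond is in the top-right of the first image and the bottom-right of the second — shapes on opposite sides of the horizontal midline have swapped in a mirror flip. All colors are more vivid — a global saturation change.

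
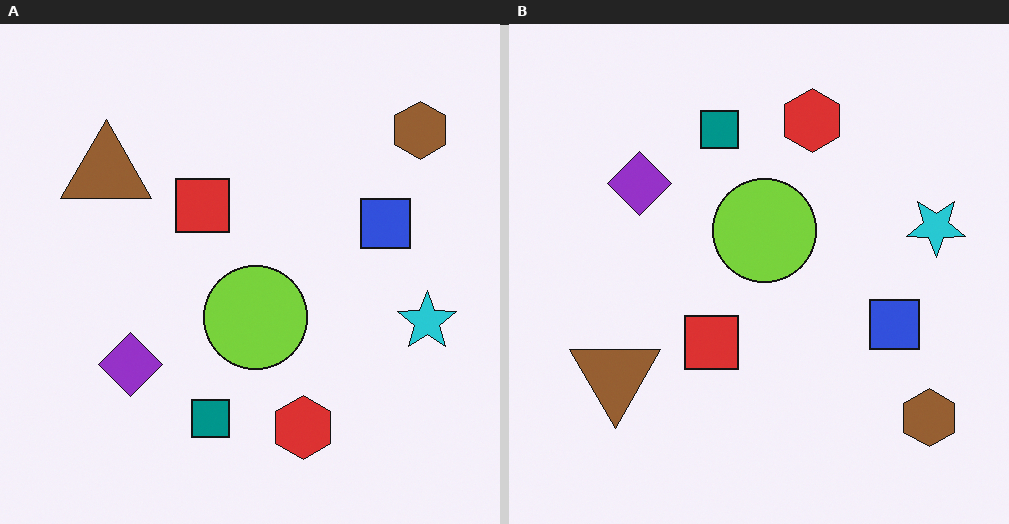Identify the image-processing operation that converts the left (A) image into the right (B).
It was flipped vertically (top ↔ bottom).

The red hexagon is in the bottom of the left (A) image and the top of the right (B) — shapes on opposite sides of the horizontal midline have swapped in a mirror flip.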